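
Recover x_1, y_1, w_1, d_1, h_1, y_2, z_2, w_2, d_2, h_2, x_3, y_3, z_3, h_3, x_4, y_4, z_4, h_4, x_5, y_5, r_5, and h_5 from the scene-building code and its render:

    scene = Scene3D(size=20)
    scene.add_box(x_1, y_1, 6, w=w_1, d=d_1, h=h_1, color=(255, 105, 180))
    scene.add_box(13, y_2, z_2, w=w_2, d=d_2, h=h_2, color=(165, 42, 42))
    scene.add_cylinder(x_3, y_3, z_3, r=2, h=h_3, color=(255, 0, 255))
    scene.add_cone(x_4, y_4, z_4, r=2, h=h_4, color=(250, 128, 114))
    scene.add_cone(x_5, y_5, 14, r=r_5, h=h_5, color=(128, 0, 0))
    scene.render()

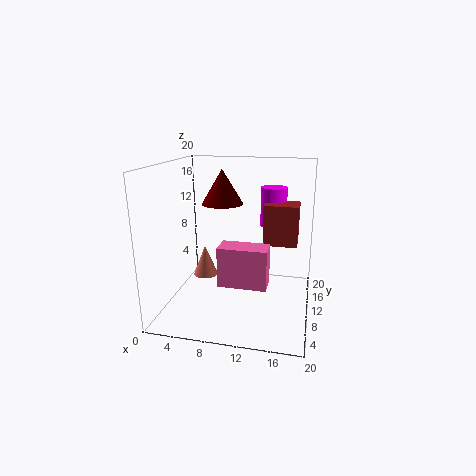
x_1 = 9; y_1 = 3; w_1 = 6; d_1 = 3; h_1 = 5; y_2 = 13; z_2 = 8; w_2 = 5; d_2 = 4; h_2 = 6; x_3 = 14; y_3 = 17; z_3 = 10; h_3 = 6; x_4 = 3; y_4 = 16; z_4 = 1; h_4 = 5; x_5 = 7; y_5 = 13; r_5 = 3; h_5 = 5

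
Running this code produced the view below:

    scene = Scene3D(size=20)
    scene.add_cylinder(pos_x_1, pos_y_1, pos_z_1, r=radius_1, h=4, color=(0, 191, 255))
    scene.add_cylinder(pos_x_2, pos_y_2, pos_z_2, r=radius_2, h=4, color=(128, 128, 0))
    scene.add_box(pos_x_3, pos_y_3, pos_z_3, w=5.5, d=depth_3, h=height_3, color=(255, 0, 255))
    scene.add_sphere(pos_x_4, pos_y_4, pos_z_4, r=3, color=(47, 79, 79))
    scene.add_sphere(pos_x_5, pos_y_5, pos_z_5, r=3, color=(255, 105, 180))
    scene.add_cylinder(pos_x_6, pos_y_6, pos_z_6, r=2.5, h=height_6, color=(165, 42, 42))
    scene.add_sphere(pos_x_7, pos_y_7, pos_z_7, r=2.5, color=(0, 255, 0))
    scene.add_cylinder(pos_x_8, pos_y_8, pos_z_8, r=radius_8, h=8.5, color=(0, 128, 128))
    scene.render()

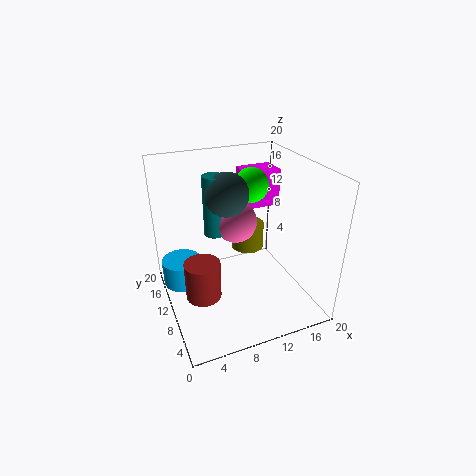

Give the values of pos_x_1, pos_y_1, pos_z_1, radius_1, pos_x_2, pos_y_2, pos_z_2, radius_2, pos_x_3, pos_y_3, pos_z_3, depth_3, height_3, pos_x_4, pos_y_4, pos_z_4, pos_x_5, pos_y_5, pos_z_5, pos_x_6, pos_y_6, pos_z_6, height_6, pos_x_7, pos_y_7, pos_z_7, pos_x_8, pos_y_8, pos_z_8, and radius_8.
pos_x_1 = 3; pos_y_1 = 16; pos_z_1 = 0.5; radius_1 = 3; pos_x_2 = 13.5; pos_y_2 = 14.5; pos_z_2 = 5.5; radius_2 = 2.5; pos_x_3 = 13; pos_y_3 = 14; pos_z_3 = 12; depth_3 = 4; height_3 = 5.5; pos_x_4 = 9; pos_y_4 = 11.5; pos_z_4 = 16; pos_x_5 = 10.5; pos_y_5 = 12; pos_z_5 = 11.5; pos_x_6 = 4.5; pos_y_6 = 9.5; pos_z_6 = 2; height_6 = 5.5; pos_x_7 = 13.5; pos_y_7 = 13.5; pos_z_7 = 16; pos_x_8 = 7.5; pos_y_8 = 12.5; pos_z_8 = 10; radius_8 = 1.5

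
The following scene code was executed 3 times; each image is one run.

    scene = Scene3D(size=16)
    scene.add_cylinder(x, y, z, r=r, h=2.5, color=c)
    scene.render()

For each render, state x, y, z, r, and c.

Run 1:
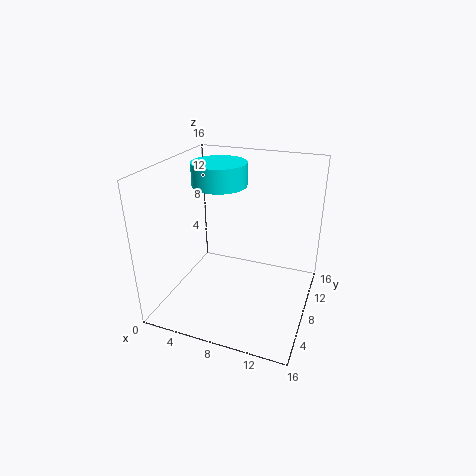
x = 5.5; y = 9; z = 13.5; r = 3; c = 'cyan'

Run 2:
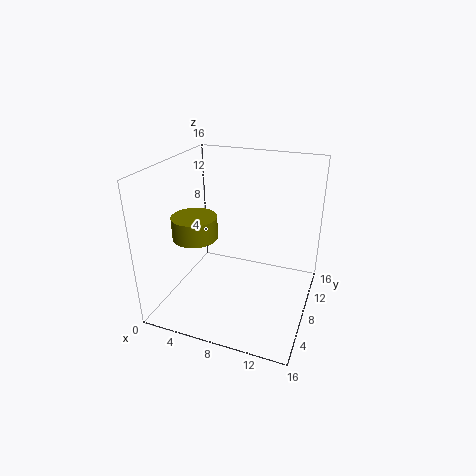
x = 3.5; y = 6.5; z = 8; r = 2.5; c = 'olive'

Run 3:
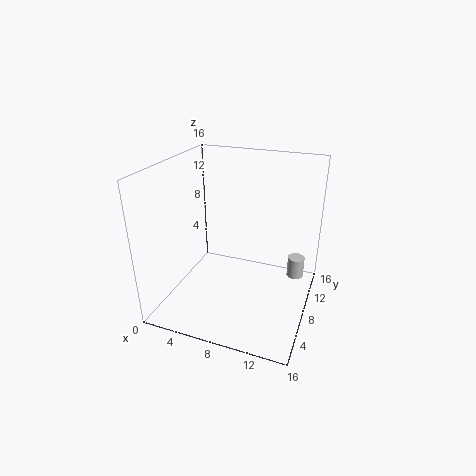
x = 14; y = 12; z = 2; r = 1; c = 'lightgray'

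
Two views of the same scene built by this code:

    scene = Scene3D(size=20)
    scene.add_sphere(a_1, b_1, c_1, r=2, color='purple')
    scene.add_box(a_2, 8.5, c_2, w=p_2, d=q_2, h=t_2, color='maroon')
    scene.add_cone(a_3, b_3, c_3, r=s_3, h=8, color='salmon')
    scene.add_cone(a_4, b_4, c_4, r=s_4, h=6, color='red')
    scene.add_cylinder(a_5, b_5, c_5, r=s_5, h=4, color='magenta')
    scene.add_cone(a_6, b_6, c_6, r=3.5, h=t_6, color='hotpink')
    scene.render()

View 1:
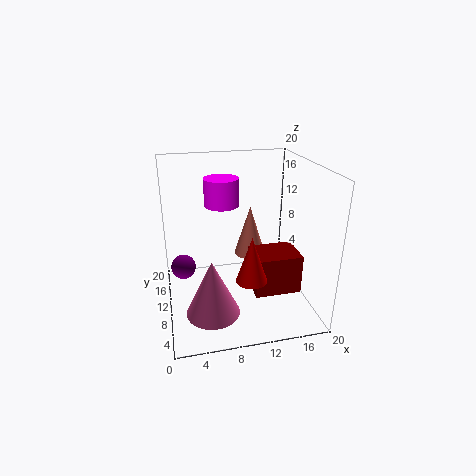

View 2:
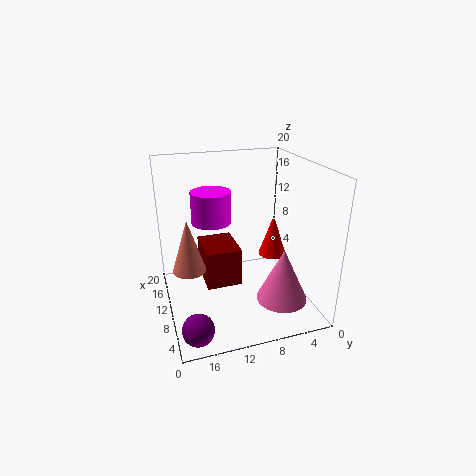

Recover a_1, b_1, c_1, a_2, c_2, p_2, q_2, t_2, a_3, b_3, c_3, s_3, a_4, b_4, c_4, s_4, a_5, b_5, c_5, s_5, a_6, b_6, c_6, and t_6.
a_1 = 2.5, b_1 = 17.5, c_1 = 2, a_2 = 12.5, c_2 = 0.5, p_2 = 7, q_2 = 5.5, t_2 = 6, a_3 = 13.5, b_3 = 16.5, c_3 = 4, s_3 = 2.5, a_4 = 10.5, b_4 = 4.5, c_4 = 6.5, s_4 = 2, a_5 = 8.5, b_5 = 14, c_5 = 13.5, s_5 = 2.5, a_6 = 5.5, b_6 = 5, c_6 = 2, t_6 = 7.5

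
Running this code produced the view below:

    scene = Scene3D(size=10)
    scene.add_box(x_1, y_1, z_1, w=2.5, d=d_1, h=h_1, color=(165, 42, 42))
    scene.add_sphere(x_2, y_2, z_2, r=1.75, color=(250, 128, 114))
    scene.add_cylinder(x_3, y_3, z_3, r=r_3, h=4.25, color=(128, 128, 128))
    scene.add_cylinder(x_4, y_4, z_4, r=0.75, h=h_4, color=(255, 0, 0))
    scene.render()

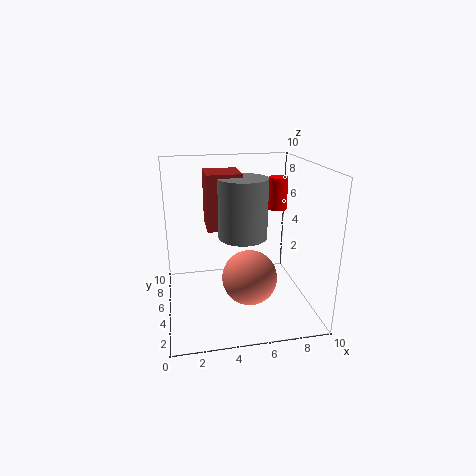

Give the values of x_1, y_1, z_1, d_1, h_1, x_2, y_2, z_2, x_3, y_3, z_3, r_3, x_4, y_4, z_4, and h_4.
x_1 = 3; y_1 = 5.75; z_1 = 5.25; d_1 = 2.75; h_1 = 4; x_2 = 5.25; y_2 = 2.5; z_2 = 3.25; x_3 = 5.5; y_3 = 5.75; z_3 = 4.75; r_3 = 1.75; x_4 = 8.75; y_4 = 8; z_4 = 6; h_4 = 2.5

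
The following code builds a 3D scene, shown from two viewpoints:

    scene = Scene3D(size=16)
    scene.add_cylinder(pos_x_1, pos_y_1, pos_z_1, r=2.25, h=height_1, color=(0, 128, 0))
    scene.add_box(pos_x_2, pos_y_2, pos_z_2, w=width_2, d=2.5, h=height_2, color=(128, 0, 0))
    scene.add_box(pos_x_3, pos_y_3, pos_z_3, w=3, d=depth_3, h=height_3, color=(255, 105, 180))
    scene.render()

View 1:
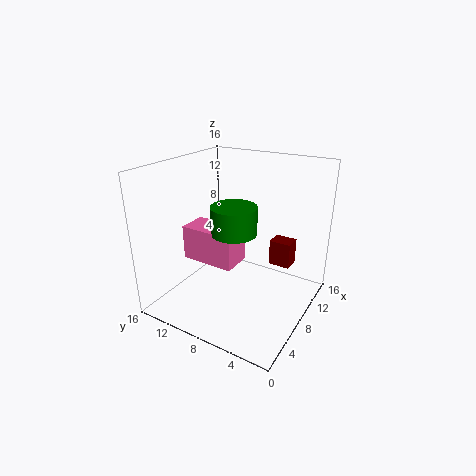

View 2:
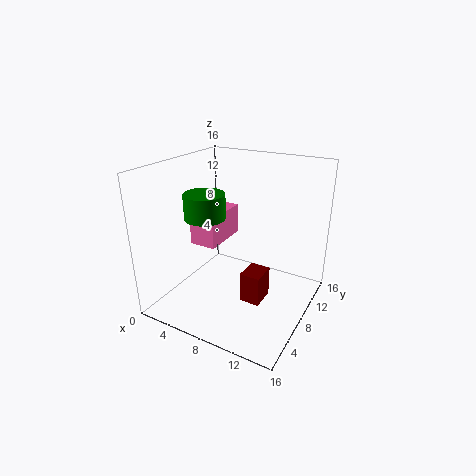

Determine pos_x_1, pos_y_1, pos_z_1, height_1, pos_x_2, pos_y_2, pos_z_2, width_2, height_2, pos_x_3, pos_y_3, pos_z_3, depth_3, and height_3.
pos_x_1 = 4.75; pos_y_1 = 6.5; pos_z_1 = 10.25; height_1 = 2.75; pos_x_2 = 11; pos_y_2 = 3; pos_z_2 = 4; width_2 = 2; height_2 = 3; pos_x_3 = 3; pos_y_3 = 6; pos_z_3 = 7; depth_3 = 5.5; height_3 = 3.5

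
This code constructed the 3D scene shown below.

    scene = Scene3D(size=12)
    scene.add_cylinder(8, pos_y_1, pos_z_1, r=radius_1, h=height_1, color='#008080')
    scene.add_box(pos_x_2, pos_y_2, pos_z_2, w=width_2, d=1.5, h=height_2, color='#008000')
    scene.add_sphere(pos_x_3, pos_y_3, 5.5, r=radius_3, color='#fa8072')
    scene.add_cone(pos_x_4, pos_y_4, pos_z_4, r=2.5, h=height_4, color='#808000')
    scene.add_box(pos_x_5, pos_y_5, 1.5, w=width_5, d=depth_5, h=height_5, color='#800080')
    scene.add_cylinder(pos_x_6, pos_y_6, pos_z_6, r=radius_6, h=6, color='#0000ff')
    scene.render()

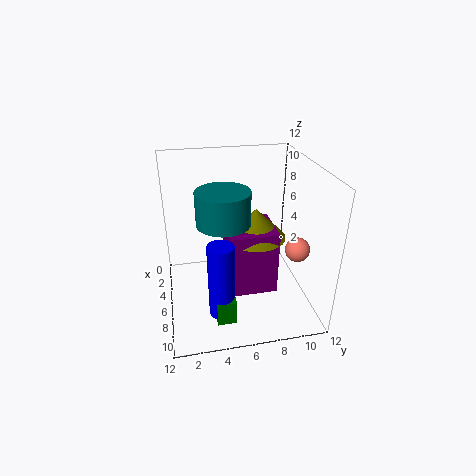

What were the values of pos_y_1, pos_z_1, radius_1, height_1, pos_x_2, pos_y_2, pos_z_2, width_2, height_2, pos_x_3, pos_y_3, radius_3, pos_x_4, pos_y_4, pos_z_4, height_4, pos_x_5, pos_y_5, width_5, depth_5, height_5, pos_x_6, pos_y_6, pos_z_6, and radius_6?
pos_y_1 = 4.5; pos_z_1 = 8.5; radius_1 = 2; height_1 = 2.5; pos_x_2 = 9; pos_y_2 = 3.5; pos_z_2 = 1; width_2 = 1.5; height_2 = 2; pos_x_3 = 8; pos_y_3 = 10.5; radius_3 = 1; pos_x_4 = 6; pos_y_4 = 7.5; pos_z_4 = 6; height_4 = 2.5; pos_x_5 = 4; pos_y_5 = 5; width_5 = 4; depth_5 = 4; height_5 = 5.5; pos_x_6 = 9.5; pos_y_6 = 4; pos_z_6 = 1.5; radius_6 = 1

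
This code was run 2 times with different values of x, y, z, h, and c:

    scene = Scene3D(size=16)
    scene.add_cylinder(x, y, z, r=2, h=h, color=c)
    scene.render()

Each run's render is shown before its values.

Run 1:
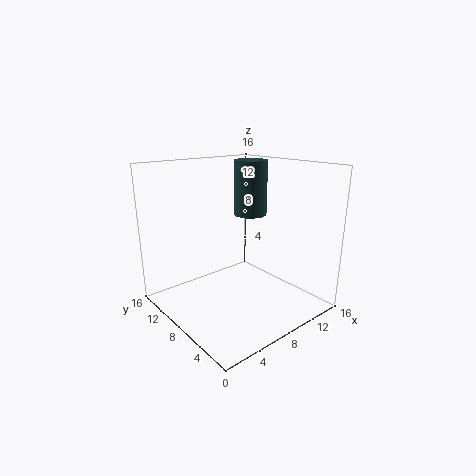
x = 12, y = 10.5, z = 9.5, h = 6.5, c = 'darkslategray'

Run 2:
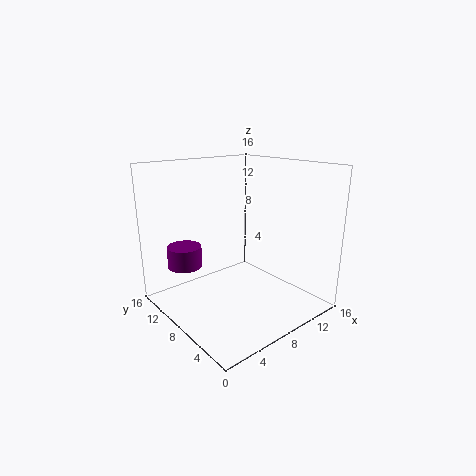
x = 4, y = 13, z = 4, h = 2.5, c = 'purple'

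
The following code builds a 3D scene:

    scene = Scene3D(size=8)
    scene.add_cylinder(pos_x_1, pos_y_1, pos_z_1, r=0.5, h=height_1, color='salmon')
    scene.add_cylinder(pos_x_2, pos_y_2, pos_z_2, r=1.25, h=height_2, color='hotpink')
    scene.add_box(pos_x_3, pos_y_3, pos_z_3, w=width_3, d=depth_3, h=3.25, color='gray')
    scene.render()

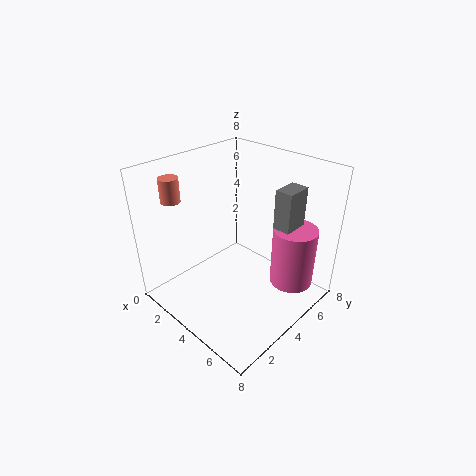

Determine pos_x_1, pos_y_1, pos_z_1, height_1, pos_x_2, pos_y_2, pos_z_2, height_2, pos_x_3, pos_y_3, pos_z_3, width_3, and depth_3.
pos_x_1 = 2; pos_y_1 = 1.25; pos_z_1 = 6.5; height_1 = 1.25; pos_x_2 = 6.25; pos_y_2 = 6.25; pos_z_2 = 1; height_2 = 3.5; pos_x_3 = 5.25; pos_y_3 = 5.5; pos_z_3 = 3.5; width_3 = 1; depth_3 = 1.5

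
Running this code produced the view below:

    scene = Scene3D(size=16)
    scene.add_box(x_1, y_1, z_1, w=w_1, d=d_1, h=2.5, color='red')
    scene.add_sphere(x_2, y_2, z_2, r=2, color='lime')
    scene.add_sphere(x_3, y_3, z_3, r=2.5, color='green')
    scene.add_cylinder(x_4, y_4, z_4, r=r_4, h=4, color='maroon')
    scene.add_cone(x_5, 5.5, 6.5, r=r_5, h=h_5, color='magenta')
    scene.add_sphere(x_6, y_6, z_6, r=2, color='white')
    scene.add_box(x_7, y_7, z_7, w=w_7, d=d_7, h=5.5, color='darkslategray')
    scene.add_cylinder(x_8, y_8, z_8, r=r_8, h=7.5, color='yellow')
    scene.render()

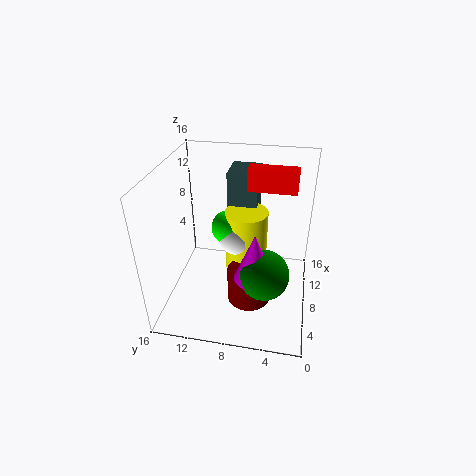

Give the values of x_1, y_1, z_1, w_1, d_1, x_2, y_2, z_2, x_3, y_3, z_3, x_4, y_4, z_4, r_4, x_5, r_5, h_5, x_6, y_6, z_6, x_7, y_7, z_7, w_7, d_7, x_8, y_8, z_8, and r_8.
x_1 = 10.5; y_1 = 2; z_1 = 12.5; w_1 = 2; d_1 = 5.5; x_2 = 10; y_2 = 9.5; z_2 = 8; x_3 = 3.5; y_3 = 4.5; z_3 = 7; x_4 = 7; y_4 = 6.5; z_4 = 0.5; r_4 = 2.5; x_5 = 3.5; r_5 = 2; h_5 = 5; x_6 = 9.5; y_6 = 8.5; z_6 = 7; x_7 = 11.5; y_7 = 6.5; z_7 = 8.5; w_7 = 4; d_7 = 3.5; x_8 = 10.5; y_8 = 7.5; z_8 = 2.5; r_8 = 2.5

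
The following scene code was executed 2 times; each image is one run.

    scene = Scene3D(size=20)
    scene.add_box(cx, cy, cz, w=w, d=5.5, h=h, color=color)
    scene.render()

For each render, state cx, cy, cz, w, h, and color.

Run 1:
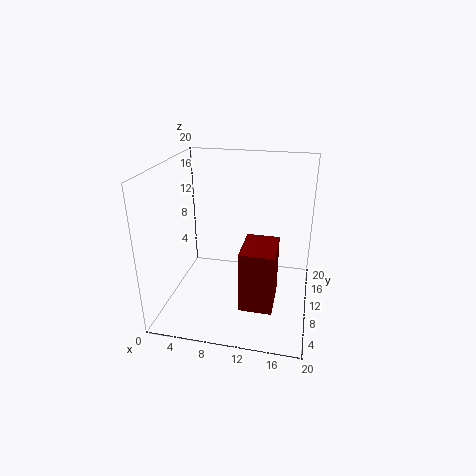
cx = 12, cy = 1, cz = 5, w = 4, h = 7.5, color = 'maroon'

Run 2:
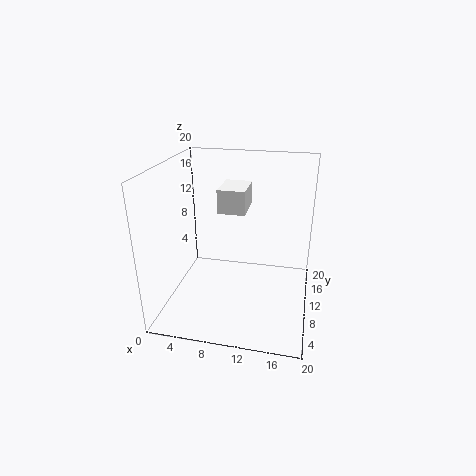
cx = 6.5, cy = 12, cz = 12.5, w = 4, h = 3.5, color = 'white'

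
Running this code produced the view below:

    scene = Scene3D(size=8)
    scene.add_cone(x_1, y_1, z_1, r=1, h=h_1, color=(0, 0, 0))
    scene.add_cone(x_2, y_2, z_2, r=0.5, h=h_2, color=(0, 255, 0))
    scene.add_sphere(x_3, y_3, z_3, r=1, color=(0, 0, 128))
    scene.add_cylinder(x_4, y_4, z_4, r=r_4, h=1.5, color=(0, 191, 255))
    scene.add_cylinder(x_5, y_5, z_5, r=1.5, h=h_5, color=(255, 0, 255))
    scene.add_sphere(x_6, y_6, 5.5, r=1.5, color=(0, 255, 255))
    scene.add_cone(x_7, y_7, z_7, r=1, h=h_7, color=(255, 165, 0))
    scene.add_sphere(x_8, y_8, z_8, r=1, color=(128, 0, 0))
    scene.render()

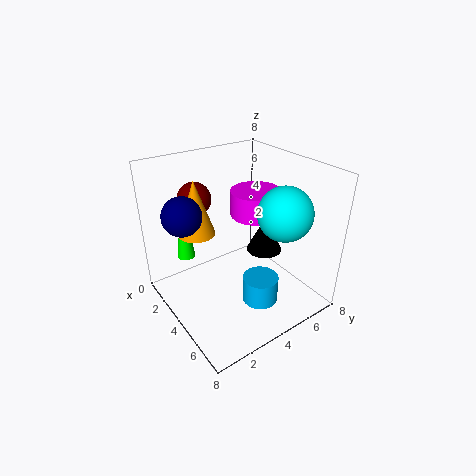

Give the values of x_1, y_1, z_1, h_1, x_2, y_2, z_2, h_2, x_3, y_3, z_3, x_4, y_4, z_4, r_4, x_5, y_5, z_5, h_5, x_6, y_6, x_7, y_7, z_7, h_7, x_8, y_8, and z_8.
x_1 = 4.5
y_1 = 5.5
z_1 = 3
h_1 = 2
x_2 = 2.5
y_2 = 1.5
z_2 = 3
h_2 = 3.5
x_3 = 3.5
y_3 = 1
z_3 = 6
x_4 = 5.5
y_4 = 4.5
z_4 = 0.5
r_4 = 1
x_5 = 3
y_5 = 6
z_5 = 4.5
h_5 = 1.5
x_6 = 5.5
y_6 = 6
x_7 = 3
y_7 = 2
z_7 = 4.5
h_7 = 3
x_8 = 1
y_8 = 3
z_8 = 5.5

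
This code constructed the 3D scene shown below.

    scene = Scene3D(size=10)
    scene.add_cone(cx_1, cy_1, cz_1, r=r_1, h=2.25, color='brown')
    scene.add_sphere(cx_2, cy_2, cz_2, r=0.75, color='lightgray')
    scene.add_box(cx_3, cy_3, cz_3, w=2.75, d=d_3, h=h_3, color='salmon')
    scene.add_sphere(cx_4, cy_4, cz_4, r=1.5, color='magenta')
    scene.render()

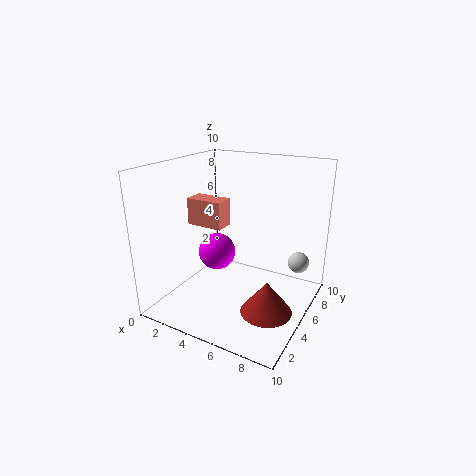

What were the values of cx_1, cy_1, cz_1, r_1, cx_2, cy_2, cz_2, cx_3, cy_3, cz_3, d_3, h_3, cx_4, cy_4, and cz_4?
cx_1 = 7.75, cy_1 = 4, cz_1 = 0.5, r_1 = 1.75, cx_2 = 8.75, cy_2 = 7.25, cz_2 = 3, cx_3 = 0.75, cy_3 = 5, cz_3 = 5.25, d_3 = 1.5, h_3 = 2, cx_4 = 1.75, cy_4 = 7.25, cz_4 = 2.25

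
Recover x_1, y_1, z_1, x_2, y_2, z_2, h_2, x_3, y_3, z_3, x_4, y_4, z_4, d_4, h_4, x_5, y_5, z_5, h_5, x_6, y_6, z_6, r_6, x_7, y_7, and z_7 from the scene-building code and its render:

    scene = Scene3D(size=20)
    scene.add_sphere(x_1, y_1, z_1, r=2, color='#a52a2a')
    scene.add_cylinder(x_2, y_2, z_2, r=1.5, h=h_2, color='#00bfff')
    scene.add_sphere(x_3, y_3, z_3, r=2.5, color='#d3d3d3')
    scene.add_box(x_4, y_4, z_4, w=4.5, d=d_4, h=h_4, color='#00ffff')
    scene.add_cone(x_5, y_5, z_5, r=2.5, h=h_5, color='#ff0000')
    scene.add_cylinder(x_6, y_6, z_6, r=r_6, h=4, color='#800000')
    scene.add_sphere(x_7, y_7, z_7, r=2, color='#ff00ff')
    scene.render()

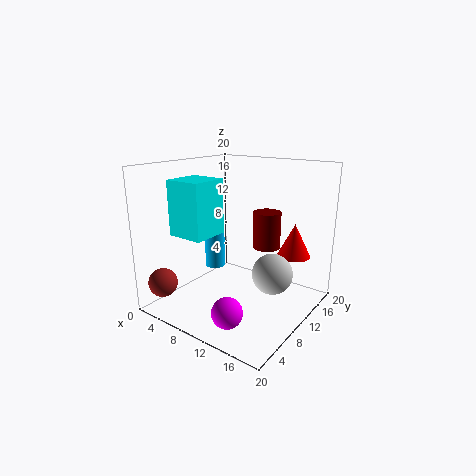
x_1 = 2.5; y_1 = 2.5; z_1 = 4; x_2 = 4.5; y_2 = 11.5; z_2 = 4; h_2 = 7; x_3 = 17; y_3 = 7.5; z_3 = 7.5; x_4 = 7; y_4 = 0.5; z_4 = 12.5; d_4 = 4.5; h_4 = 6.5; x_5 = 15; y_5 = 17.5; z_5 = 6; h_5 = 5; x_6 = 17.5; y_6 = 5; z_6 = 12; r_6 = 1.5; x_7 = 13; y_7 = 3.5; z_7 = 2.5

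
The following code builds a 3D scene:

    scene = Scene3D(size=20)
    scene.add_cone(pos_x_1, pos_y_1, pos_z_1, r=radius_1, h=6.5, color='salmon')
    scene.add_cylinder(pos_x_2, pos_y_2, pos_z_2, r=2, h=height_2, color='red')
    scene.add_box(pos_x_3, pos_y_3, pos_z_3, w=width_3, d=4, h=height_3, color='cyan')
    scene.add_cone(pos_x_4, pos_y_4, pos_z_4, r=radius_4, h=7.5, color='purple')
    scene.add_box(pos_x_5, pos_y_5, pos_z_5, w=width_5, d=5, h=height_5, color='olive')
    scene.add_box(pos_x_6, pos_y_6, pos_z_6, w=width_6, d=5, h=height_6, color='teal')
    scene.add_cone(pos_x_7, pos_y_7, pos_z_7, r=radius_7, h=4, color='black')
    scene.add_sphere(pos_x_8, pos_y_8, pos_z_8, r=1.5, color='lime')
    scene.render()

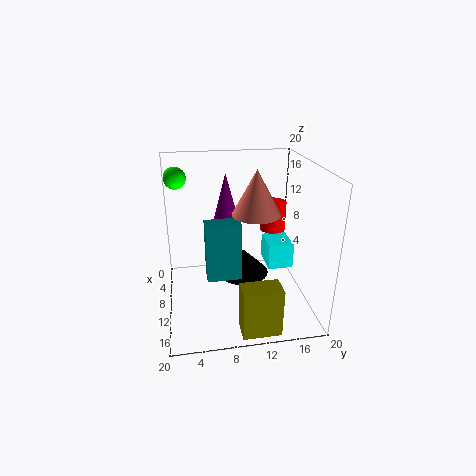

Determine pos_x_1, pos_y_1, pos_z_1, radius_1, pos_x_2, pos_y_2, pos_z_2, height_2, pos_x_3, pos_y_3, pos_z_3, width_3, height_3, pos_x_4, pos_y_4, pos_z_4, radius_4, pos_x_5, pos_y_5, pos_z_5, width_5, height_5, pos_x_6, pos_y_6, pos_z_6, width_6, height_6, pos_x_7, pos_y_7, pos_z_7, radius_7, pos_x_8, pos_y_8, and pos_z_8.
pos_x_1 = 8, pos_y_1 = 13, pos_z_1 = 12.5, radius_1 = 3.5, pos_x_2 = 4.5, pos_y_2 = 16.5, pos_z_2 = 8.5, height_2 = 4.5, pos_x_3 = 2, pos_y_3 = 15.5, pos_z_3 = 2.5, width_3 = 5, height_3 = 4, pos_x_4 = 5.5, pos_y_4 = 9, pos_z_4 = 10.5, radius_4 = 2, pos_x_5 = 16.5, pos_y_5 = 9, pos_z_5 = 0.5, width_5 = 3, height_5 = 6.5, pos_x_6 = 7.5, pos_y_6 = 5.5, pos_z_6 = 3.5, width_6 = 3, height_6 = 8.5, pos_x_7 = 6, pos_y_7 = 11.5, pos_z_7 = 2, radius_7 = 4, pos_x_8 = 7, pos_y_8 = 2, pos_z_8 = 18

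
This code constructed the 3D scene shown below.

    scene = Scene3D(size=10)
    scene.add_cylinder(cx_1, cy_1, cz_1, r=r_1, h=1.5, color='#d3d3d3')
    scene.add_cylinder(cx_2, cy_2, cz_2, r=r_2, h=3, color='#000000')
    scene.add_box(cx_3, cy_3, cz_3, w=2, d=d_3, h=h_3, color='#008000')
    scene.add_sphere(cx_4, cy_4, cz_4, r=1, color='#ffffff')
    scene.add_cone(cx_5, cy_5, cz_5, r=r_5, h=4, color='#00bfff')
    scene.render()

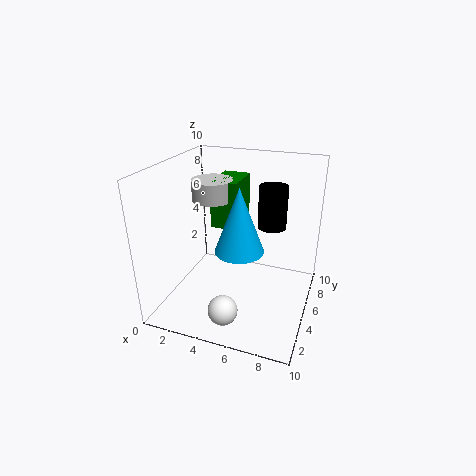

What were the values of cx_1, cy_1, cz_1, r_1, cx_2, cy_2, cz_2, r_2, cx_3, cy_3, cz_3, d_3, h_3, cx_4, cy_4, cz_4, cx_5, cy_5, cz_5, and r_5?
cx_1 = 2.5; cy_1 = 6.5; cz_1 = 7; r_1 = 1.5; cx_2 = 7; cy_2 = 6.5; cz_2 = 5.5; r_2 = 1; cx_3 = 2.5; cy_3 = 6; cz_3 = 5; d_3 = 3; h_3 = 3.5; cx_4 = 5; cy_4 = 2; cz_4 = 1; cx_5 = 6; cy_5 = 2.5; cz_5 = 5.5; r_5 = 1.5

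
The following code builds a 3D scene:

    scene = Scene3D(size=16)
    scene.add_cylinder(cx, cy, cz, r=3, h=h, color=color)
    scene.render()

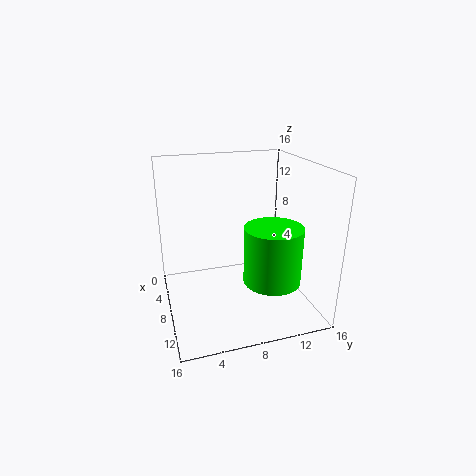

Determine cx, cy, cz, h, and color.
cx = 12, cy = 10.5, cz = 4.5, h = 6, color = 'lime'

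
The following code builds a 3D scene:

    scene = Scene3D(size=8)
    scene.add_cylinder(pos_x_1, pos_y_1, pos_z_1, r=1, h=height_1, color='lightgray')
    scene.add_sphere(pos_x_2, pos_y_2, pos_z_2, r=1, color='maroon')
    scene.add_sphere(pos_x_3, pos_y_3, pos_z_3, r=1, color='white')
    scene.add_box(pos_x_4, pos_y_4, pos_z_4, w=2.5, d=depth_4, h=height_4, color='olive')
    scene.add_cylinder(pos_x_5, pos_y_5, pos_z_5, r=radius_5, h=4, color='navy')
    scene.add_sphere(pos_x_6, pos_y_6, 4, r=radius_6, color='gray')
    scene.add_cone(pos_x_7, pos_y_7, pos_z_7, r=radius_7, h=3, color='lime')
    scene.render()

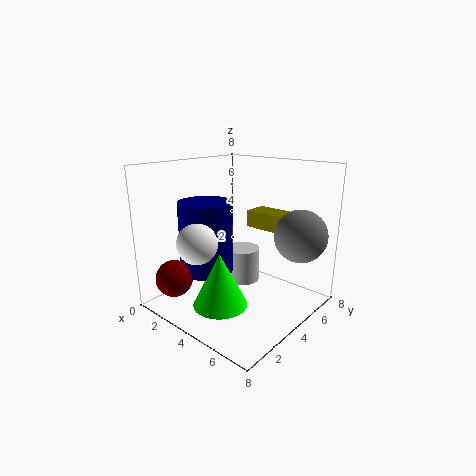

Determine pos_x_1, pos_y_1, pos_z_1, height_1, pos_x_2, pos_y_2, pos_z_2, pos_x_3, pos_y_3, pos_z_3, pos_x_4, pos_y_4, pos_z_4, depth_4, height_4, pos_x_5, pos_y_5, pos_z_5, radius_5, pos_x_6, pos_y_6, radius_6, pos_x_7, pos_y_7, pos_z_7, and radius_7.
pos_x_1 = 3.5
pos_y_1 = 5
pos_z_1 = 1
height_1 = 2
pos_x_2 = 2
pos_y_2 = 1
pos_z_2 = 2
pos_x_3 = 4
pos_y_3 = 1
pos_z_3 = 4.5
pos_x_4 = 3
pos_y_4 = 6
pos_z_4 = 4
depth_4 = 1.5
height_4 = 1
pos_x_5 = 2.5
pos_y_5 = 3
pos_z_5 = 2
radius_5 = 1.5
pos_x_6 = 6.5
pos_y_6 = 6.5
radius_6 = 1.5
pos_x_7 = 4
pos_y_7 = 2.5
pos_z_7 = 0.5
radius_7 = 1.5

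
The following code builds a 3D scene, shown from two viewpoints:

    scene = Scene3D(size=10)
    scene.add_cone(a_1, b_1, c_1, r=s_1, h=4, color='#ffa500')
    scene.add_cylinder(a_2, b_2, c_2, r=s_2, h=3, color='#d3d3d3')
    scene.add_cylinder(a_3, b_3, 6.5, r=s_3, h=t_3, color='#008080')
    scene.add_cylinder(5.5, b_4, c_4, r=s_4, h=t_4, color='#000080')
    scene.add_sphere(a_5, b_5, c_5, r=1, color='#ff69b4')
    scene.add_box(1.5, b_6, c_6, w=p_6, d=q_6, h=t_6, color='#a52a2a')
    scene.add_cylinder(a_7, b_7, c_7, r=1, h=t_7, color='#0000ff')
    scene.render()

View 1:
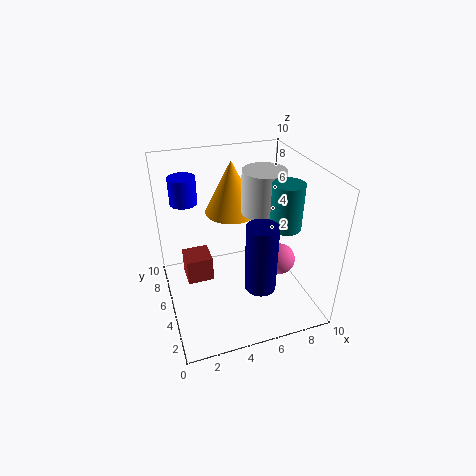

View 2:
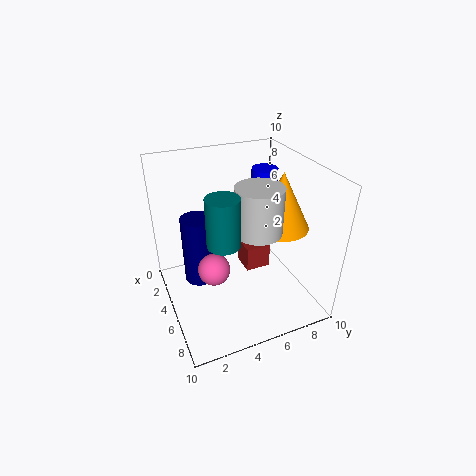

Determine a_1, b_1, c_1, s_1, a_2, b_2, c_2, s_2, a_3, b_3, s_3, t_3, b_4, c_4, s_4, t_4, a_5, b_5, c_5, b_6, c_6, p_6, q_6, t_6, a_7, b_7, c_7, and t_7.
a_1 = 5.5, b_1 = 8, c_1 = 5.5, s_1 = 2, a_2 = 7, b_2 = 5.5, c_2 = 6.5, s_2 = 1.5, a_3 = 7.5, b_3 = 3, s_3 = 1, t_3 = 3, b_4 = 2, c_4 = 3, s_4 = 1, t_4 = 4.5, a_5 = 7, b_5 = 2.5, c_5 = 4.5, b_6 = 6.5, c_6 = 0.5, p_6 = 2, q_6 = 2, t_6 = 2, a_7 = 2, b_7 = 8.5, c_7 = 6.5, t_7 = 2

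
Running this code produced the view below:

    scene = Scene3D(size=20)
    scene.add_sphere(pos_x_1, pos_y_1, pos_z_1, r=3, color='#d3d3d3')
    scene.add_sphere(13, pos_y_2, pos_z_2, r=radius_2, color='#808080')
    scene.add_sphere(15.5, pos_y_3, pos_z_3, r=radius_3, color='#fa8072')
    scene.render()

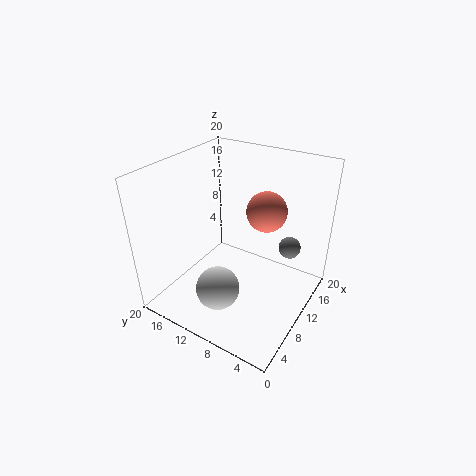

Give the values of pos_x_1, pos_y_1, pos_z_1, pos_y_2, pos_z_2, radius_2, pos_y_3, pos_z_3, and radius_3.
pos_x_1 = 5.5, pos_y_1 = 10.5, pos_z_1 = 4, pos_y_2 = 3.5, pos_z_2 = 9, radius_2 = 1.5, pos_y_3 = 8.5, pos_z_3 = 12, radius_3 = 3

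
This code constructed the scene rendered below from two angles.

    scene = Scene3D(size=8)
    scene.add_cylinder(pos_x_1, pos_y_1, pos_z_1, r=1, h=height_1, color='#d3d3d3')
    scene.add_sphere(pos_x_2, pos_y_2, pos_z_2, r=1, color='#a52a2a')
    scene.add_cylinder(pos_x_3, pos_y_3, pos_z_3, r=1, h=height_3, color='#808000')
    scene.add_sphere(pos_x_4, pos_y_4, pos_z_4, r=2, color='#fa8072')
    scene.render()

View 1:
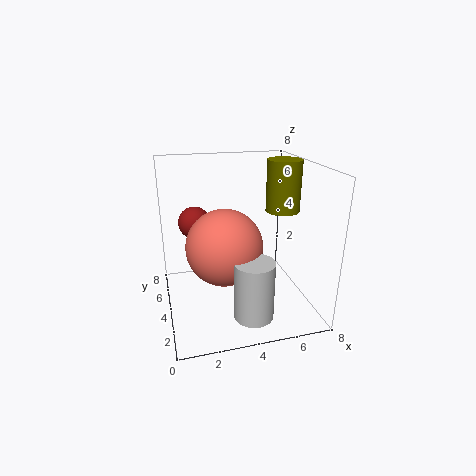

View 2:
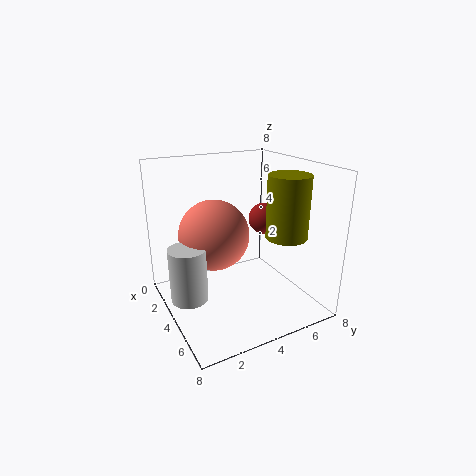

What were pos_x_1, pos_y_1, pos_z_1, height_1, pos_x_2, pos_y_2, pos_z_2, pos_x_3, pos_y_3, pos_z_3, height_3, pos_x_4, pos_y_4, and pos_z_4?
pos_x_1 = 4
pos_y_1 = 1
pos_z_1 = 1
height_1 = 3
pos_x_2 = 2
pos_y_2 = 7
pos_z_2 = 4
pos_x_3 = 7
pos_y_3 = 5
pos_z_3 = 5
height_3 = 3
pos_x_4 = 3
pos_y_4 = 3
pos_z_4 = 4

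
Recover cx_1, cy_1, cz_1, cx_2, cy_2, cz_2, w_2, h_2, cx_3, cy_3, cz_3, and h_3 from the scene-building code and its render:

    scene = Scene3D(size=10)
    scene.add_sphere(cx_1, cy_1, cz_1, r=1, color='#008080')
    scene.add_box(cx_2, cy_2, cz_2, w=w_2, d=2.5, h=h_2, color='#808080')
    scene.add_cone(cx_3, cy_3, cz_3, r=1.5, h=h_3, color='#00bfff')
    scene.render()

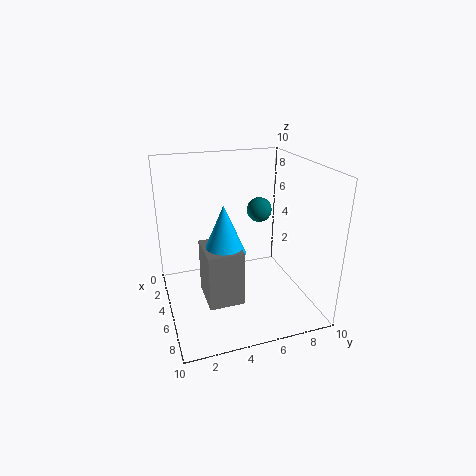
cx_1 = 1.5; cy_1 = 8; cz_1 = 5.5; cx_2 = 3.5; cy_2 = 2.5; cz_2 = 0.5; w_2 = 3; h_2 = 4; cx_3 = 5; cy_3 = 4; cz_3 = 4; h_3 = 3.5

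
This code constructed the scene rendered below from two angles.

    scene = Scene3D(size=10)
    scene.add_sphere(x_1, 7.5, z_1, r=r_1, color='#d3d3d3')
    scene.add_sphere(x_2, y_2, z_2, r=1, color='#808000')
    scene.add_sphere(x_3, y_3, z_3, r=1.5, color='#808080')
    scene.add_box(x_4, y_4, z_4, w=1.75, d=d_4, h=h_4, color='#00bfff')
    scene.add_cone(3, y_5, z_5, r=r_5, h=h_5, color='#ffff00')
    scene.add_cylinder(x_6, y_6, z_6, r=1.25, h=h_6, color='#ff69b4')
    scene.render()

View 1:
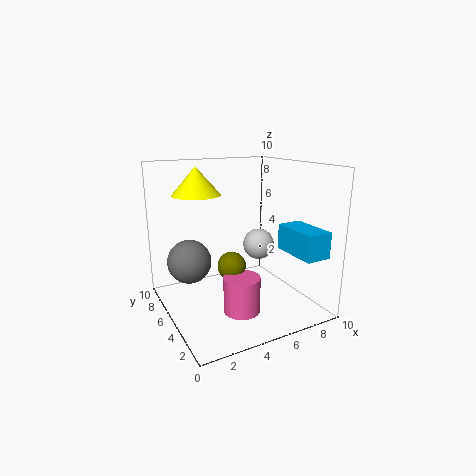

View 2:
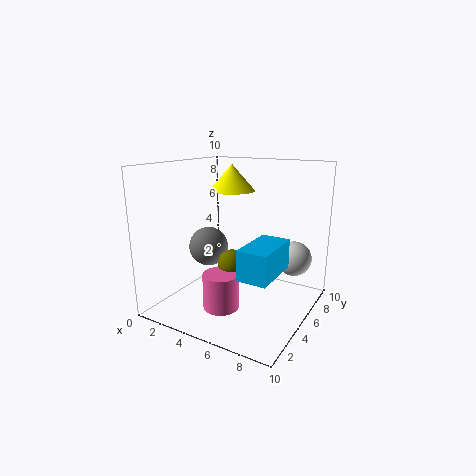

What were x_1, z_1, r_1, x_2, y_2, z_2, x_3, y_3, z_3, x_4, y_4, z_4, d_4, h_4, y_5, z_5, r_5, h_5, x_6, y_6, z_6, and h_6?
x_1 = 8.25, z_1 = 3.25, r_1 = 1.25, x_2 = 4.5, y_2 = 5, z_2 = 3, x_3 = 1.75, y_3 = 6, z_3 = 3.5, x_4 = 7.5, y_4 = 0.5, z_4 = 4.25, d_4 = 3.25, h_4 = 1.75, y_5 = 7.5, z_5 = 7.75, r_5 = 1.75, h_5 = 2, x_6 = 4.5, y_6 = 3.5, z_6 = 0.25, h_6 = 2.5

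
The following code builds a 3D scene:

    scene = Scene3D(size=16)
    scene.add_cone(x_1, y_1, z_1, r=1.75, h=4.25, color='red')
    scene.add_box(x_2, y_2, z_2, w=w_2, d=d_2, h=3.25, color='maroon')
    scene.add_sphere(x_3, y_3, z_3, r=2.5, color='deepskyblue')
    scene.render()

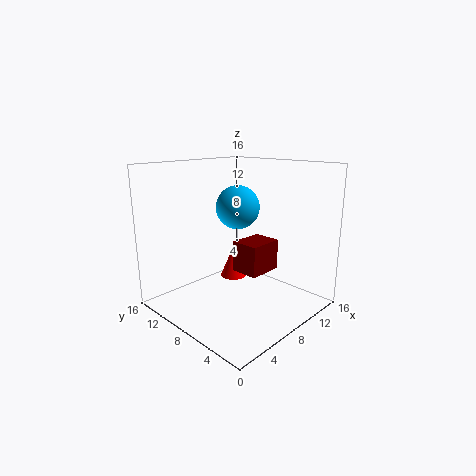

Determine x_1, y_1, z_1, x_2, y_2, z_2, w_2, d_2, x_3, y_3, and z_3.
x_1 = 12.75, y_1 = 13.5, z_1 = 0.25, x_2 = 6.25, y_2 = 4, z_2 = 5, w_2 = 3.75, d_2 = 3, x_3 = 9.5, y_3 = 9.5, z_3 = 11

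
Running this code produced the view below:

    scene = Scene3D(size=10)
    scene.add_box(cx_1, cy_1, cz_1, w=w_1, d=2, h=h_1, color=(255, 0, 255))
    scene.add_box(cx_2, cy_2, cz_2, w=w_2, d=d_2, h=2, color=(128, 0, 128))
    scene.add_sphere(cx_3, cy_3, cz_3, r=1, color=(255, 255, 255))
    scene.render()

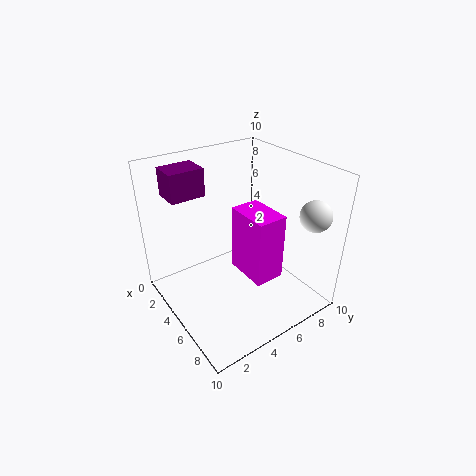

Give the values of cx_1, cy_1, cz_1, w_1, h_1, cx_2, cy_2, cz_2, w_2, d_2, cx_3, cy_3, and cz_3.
cx_1 = 5, cy_1 = 4.5, cz_1 = 3, w_1 = 3, h_1 = 4.5, cx_2 = 0.5, cy_2 = 1.5, cz_2 = 7.5, w_2 = 2, d_2 = 2.5, cx_3 = 9, cy_3 = 8, cz_3 = 7.5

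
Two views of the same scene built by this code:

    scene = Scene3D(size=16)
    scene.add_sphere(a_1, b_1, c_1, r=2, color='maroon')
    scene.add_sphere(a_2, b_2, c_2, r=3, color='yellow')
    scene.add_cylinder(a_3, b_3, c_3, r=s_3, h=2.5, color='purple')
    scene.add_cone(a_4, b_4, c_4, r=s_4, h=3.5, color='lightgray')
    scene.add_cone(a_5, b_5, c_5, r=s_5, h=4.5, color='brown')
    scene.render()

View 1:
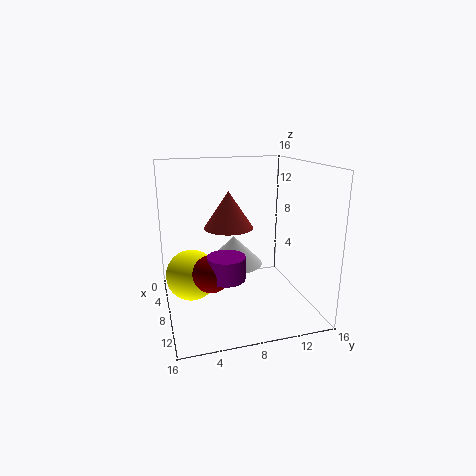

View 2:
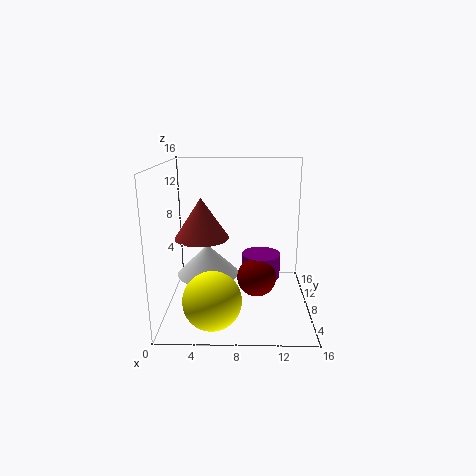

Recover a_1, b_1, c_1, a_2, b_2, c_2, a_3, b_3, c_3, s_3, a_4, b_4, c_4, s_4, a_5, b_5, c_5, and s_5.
a_1 = 10
b_1 = 4.5
c_1 = 5
a_2 = 5.5
b_2 = 3
c_2 = 3
a_3 = 10.5
b_3 = 6
c_3 = 4.5
s_3 = 2
a_4 = 4.5
b_4 = 8.5
c_4 = 3.5
s_4 = 3.5
a_5 = 4
b_5 = 8
c_5 = 8
s_5 = 3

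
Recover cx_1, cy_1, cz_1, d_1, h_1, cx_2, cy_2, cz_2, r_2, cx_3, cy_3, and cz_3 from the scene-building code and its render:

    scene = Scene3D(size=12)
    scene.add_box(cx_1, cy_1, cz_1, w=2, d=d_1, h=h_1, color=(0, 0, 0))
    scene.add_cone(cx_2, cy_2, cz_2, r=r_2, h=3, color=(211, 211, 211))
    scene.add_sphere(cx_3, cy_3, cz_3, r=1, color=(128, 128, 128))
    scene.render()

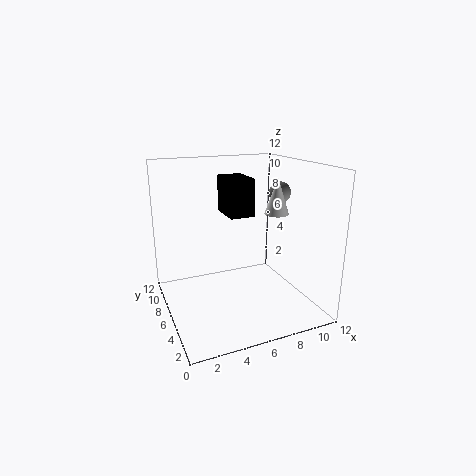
cx_1 = 5; cy_1 = 5; cz_1 = 8; d_1 = 3; h_1 = 3; cx_2 = 9; cy_2 = 5; cz_2 = 8; r_2 = 1; cx_3 = 11; cy_3 = 8; cz_3 = 9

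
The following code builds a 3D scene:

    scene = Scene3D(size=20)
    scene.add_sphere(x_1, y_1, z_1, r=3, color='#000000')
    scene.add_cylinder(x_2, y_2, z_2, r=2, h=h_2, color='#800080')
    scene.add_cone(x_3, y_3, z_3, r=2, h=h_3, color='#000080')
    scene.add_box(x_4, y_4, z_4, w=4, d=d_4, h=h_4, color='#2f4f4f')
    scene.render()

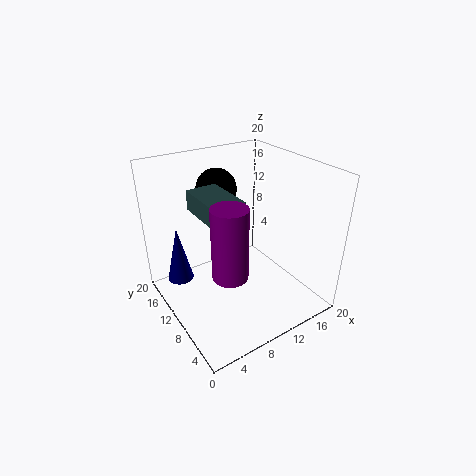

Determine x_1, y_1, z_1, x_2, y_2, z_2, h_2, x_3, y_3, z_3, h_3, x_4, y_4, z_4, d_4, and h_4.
x_1 = 10.5; y_1 = 16.5; z_1 = 15; x_2 = 4; y_2 = 2.5; z_2 = 10.75; h_2 = 8.25; x_3 = 4; y_3 = 17.5; z_3 = 1; h_3 = 8.75; x_4 = 3.5; y_4 = 4.75; z_4 = 15.5; d_4 = 6.75; h_4 = 2.5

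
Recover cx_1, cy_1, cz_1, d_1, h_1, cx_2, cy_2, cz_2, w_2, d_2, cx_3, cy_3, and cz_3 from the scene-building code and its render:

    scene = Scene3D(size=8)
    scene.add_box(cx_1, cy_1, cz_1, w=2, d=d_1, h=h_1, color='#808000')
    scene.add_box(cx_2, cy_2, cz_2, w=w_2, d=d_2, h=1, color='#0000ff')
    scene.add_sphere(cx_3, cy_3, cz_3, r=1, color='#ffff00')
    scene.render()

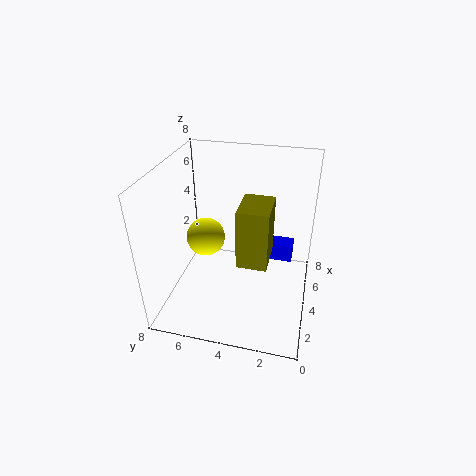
cx_1 = 1.5; cy_1 = 2; cz_1 = 4; d_1 = 1.5; h_1 = 3; cx_2 = 4.5; cy_2 = 1; cz_2 = 2.5; w_2 = 1; d_2 = 2.5; cx_3 = 3; cy_3 = 5.5; cz_3 = 4.5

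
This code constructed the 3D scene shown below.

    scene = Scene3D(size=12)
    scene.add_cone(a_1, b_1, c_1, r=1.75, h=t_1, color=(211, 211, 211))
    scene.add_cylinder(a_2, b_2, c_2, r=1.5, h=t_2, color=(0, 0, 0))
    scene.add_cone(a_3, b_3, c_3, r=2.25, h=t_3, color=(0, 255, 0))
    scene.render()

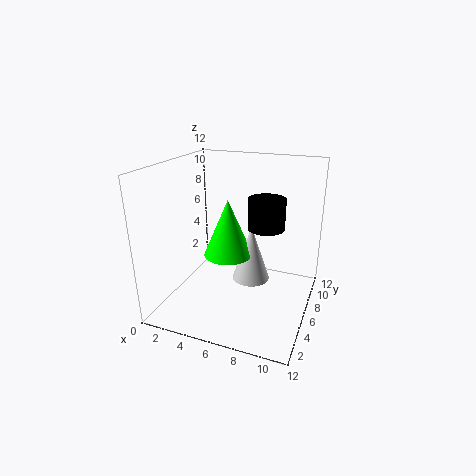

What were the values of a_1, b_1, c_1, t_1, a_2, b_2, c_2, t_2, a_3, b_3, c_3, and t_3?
a_1 = 6.25
b_1 = 8.75
c_1 = 0.75
t_1 = 5.25
a_2 = 8.25
b_2 = 6.5
c_2 = 7
t_2 = 2.5
a_3 = 4.25
b_3 = 8
c_3 = 3.25
t_3 = 5.25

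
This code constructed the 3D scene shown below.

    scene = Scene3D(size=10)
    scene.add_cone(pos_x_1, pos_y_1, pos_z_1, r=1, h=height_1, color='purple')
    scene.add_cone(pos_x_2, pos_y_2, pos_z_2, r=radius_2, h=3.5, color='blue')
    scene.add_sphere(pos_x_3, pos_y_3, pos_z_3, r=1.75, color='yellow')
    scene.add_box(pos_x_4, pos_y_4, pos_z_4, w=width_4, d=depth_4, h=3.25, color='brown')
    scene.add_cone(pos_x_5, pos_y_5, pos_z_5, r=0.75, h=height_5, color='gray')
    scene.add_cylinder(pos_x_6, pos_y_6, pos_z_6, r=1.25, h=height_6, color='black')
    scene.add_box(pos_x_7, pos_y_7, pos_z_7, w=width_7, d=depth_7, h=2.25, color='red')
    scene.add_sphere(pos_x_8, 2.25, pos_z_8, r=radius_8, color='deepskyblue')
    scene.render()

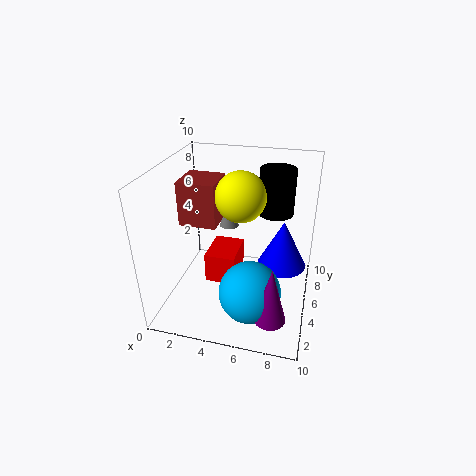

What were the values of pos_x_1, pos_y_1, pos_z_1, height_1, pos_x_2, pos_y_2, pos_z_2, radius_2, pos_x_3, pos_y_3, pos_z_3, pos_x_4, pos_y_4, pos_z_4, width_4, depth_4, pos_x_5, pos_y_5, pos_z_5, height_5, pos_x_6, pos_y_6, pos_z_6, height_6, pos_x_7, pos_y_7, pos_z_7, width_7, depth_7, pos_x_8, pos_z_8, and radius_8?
pos_x_1 = 8, pos_y_1 = 1.25, pos_z_1 = 1.75, height_1 = 3.75, pos_x_2 = 8, pos_y_2 = 6.25, pos_z_2 = 2.5, radius_2 = 1.75, pos_x_3 = 5, pos_y_3 = 5.75, pos_z_3 = 7.75, pos_x_4 = 0.5, pos_y_4 = 5.25, pos_z_4 = 5.25, width_4 = 2.75, depth_4 = 2.75, pos_x_5 = 3.5, pos_y_5 = 8, pos_z_5 = 4.25, height_5 = 2.5, pos_x_6 = 7.25, pos_y_6 = 7, pos_z_6 = 6.25, height_6 = 3.25, pos_x_7 = 2.5, pos_y_7 = 4.75, pos_z_7 = 1, width_7 = 2.25, depth_7 = 3, pos_x_8 = 6.5, pos_z_8 = 2.75, radius_8 = 2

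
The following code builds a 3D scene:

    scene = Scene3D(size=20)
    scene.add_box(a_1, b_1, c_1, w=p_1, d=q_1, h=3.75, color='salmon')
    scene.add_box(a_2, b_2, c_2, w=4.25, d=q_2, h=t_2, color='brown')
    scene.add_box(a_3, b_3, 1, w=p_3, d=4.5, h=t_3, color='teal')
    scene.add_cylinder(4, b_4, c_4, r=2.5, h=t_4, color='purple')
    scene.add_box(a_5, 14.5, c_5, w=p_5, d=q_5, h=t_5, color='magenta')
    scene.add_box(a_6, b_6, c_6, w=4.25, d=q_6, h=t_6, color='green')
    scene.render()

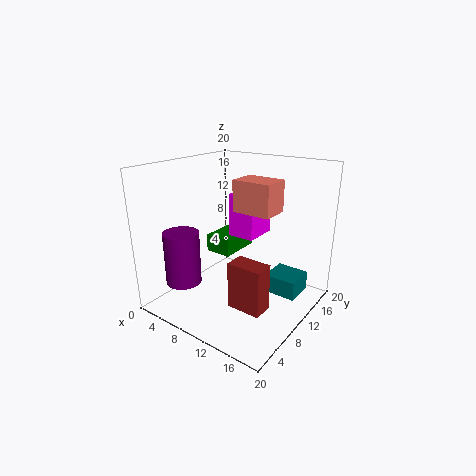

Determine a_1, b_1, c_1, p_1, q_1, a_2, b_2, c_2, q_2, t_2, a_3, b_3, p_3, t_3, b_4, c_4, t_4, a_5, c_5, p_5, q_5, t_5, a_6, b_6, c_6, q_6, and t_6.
a_1 = 12.5; b_1 = 5.5; c_1 = 15.5; p_1 = 4.75; q_1 = 3.5; a_2 = 13.75; b_2 = 2.75; c_2 = 4.5; q_2 = 2.5; t_2 = 5.75; a_3 = 12.75; b_3 = 13; p_3 = 4.75; t_3 = 2.75; b_4 = 5; c_4 = 3.5; t_4 = 7.5; a_5 = 5; c_5 = 7.75; p_5 = 4.25; q_5 = 5.5; t_5 = 6.75; a_6 = 2; b_6 = 12.5; c_6 = 5; q_6 = 6.75; t_6 = 2.75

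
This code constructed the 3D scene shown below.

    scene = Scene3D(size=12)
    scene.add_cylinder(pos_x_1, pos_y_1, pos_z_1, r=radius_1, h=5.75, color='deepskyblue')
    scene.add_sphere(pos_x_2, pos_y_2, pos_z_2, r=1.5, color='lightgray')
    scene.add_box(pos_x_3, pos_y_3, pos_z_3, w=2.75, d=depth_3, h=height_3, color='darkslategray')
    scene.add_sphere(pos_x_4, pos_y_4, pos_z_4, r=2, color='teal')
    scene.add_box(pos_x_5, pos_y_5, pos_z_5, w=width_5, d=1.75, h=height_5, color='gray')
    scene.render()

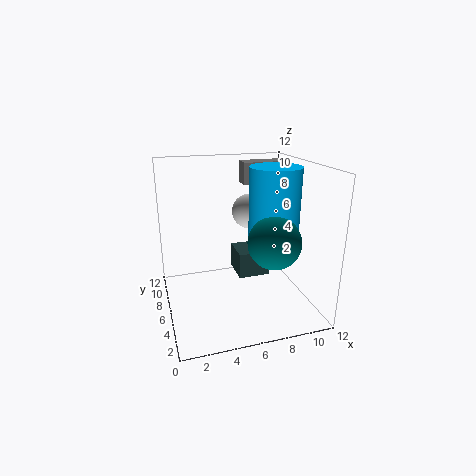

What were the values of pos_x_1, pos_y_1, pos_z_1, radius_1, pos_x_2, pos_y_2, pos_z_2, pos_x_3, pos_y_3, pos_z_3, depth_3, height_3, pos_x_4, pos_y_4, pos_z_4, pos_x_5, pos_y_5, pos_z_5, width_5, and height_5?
pos_x_1 = 8.5
pos_y_1 = 4.5
pos_z_1 = 6.25
radius_1 = 2
pos_x_2 = 7.5
pos_y_2 = 7.5
pos_z_2 = 7.75
pos_x_3 = 6.25
pos_y_3 = 6.25
pos_z_3 = 2
depth_3 = 2.75
height_3 = 2.25
pos_x_4 = 7.75
pos_y_4 = 2.5
pos_z_4 = 6.75
pos_x_5 = 7.75
pos_y_5 = 9.75
pos_z_5 = 9.5
width_5 = 4
height_5 = 2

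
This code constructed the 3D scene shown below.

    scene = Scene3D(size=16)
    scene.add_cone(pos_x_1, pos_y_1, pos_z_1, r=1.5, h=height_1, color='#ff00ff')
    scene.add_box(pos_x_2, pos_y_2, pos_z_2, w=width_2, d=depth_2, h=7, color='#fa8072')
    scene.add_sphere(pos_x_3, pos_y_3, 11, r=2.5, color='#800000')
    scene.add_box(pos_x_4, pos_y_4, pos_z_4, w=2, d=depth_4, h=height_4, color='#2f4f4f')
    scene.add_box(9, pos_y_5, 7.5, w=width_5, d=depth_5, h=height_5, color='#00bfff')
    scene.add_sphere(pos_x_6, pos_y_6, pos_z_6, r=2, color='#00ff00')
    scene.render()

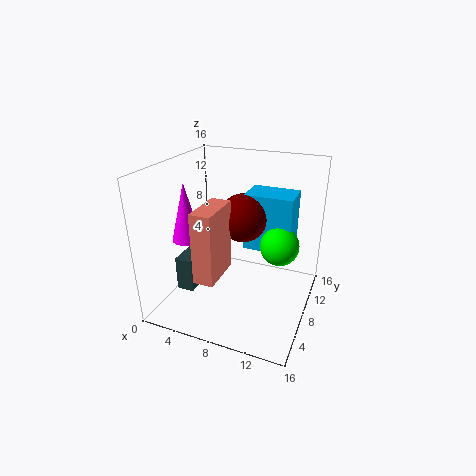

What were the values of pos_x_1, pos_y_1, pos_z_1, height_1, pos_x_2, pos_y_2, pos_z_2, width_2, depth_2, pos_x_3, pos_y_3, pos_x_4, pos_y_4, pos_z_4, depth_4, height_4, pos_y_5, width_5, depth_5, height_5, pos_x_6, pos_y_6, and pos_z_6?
pos_x_1 = 4, pos_y_1 = 4, pos_z_1 = 9, height_1 = 6, pos_x_2 = 6.5, pos_y_2 = 0.5, pos_z_2 = 6.5, width_2 = 2, depth_2 = 4.5, pos_x_3 = 9, pos_y_3 = 7, pos_x_4 = 1.5, pos_y_4 = 5, pos_z_4 = 1.5, depth_4 = 3.5, height_4 = 4, pos_y_5 = 7, width_5 = 5, depth_5 = 3.5, height_5 = 6, pos_x_6 = 13, pos_y_6 = 7, pos_z_6 = 8.5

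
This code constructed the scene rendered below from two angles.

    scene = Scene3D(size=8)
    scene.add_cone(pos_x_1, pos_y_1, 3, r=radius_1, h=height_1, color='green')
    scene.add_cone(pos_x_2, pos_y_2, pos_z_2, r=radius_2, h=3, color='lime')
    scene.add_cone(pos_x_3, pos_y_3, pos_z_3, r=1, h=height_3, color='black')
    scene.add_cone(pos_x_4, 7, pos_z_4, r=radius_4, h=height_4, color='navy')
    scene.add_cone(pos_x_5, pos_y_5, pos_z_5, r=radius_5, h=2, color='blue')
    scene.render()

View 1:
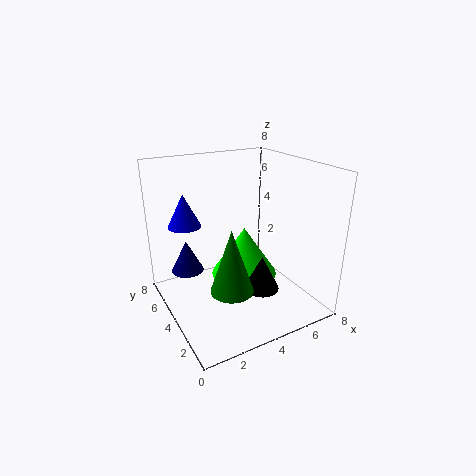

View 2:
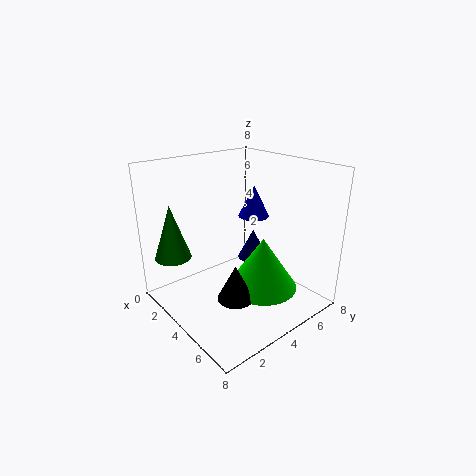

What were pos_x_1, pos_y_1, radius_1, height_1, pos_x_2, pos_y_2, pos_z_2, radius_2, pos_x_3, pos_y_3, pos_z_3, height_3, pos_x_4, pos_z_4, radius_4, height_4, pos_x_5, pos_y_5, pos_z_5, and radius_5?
pos_x_1 = 2
pos_y_1 = 1
radius_1 = 1
height_1 = 3
pos_x_2 = 5
pos_y_2 = 5
pos_z_2 = 1
radius_2 = 2
pos_x_3 = 5
pos_y_3 = 3
pos_z_3 = 1
height_3 = 2
pos_x_4 = 2
pos_z_4 = 1
radius_4 = 1
height_4 = 2
pos_x_5 = 2
pos_y_5 = 7
pos_z_5 = 4
radius_5 = 1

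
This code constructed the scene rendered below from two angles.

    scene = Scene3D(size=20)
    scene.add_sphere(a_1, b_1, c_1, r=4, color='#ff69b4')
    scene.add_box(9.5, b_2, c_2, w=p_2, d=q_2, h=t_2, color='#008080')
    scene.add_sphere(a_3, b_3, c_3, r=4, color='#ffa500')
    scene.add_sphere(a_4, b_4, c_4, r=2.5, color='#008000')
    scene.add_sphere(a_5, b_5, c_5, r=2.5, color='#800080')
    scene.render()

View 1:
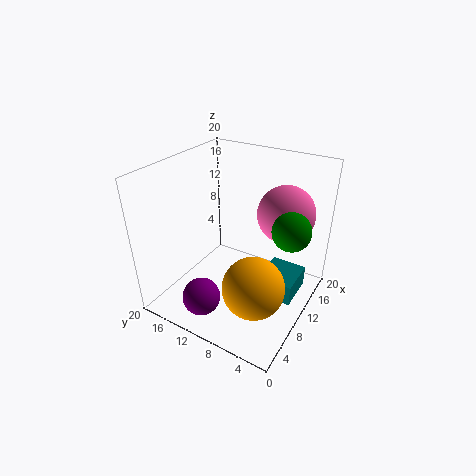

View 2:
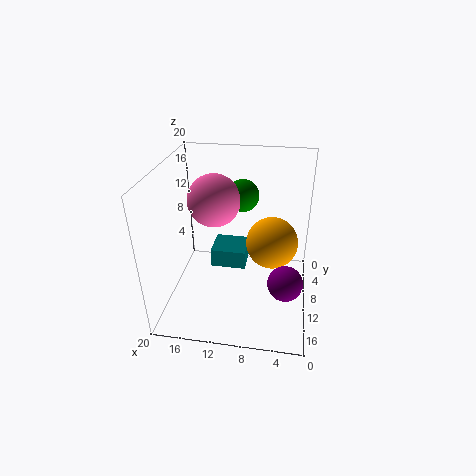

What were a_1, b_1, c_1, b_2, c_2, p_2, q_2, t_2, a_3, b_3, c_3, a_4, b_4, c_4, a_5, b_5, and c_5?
a_1 = 14.5
b_1 = 5
c_1 = 13
b_2 = 1.5
c_2 = 2
p_2 = 5.5
q_2 = 5
t_2 = 3
a_3 = 5.5
b_3 = 5
c_3 = 6.5
a_4 = 10.5
b_4 = 2.5
c_4 = 13
a_5 = 3
b_5 = 11.5
c_5 = 4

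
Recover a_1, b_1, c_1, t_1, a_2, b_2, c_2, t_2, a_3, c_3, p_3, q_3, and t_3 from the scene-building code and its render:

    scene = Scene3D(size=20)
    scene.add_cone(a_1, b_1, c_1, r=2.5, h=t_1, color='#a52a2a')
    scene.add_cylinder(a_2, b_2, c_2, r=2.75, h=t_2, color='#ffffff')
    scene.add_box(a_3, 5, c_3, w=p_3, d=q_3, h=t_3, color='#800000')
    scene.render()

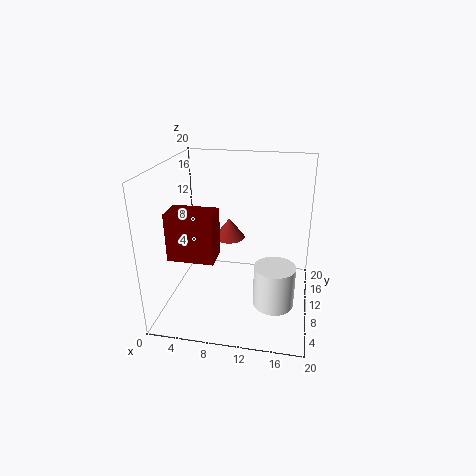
a_1 = 7.25; b_1 = 16.75; c_1 = 6.75; t_1 = 3.25; a_2 = 15.5; b_2 = 7; c_2 = 2; t_2 = 5.75; a_3 = 1.5; c_3 = 8.25; p_3 = 6.25; q_3 = 3.75; t_3 = 6.5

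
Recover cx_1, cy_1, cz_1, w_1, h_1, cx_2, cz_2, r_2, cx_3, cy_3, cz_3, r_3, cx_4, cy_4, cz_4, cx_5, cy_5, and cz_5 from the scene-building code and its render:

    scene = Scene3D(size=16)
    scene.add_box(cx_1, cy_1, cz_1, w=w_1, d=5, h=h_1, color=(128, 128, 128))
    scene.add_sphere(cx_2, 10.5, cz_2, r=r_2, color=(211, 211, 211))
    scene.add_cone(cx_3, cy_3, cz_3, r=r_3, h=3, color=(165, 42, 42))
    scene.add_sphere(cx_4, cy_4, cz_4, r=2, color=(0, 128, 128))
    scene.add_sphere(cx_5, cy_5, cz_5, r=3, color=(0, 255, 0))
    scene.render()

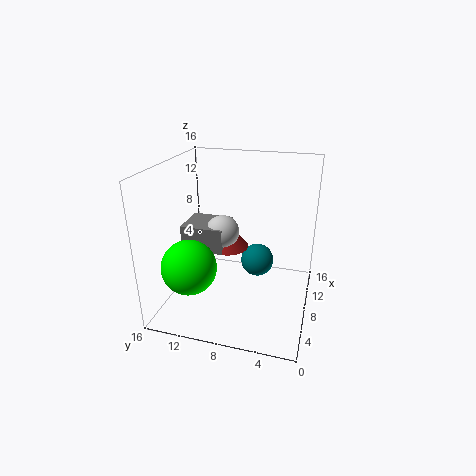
cx_1 = 8; cy_1 = 10; cz_1 = 5.5; w_1 = 4.5; h_1 = 3; cx_2 = 10; cz_2 = 7.5; r_2 = 2; cx_3 = 10.5; cy_3 = 10; cz_3 = 5.5; r_3 = 2.5; cx_4 = 11.5; cy_4 = 6.5; cz_4 = 3.5; cx_5 = 4.5; cy_5 = 12.5; cz_5 = 5.5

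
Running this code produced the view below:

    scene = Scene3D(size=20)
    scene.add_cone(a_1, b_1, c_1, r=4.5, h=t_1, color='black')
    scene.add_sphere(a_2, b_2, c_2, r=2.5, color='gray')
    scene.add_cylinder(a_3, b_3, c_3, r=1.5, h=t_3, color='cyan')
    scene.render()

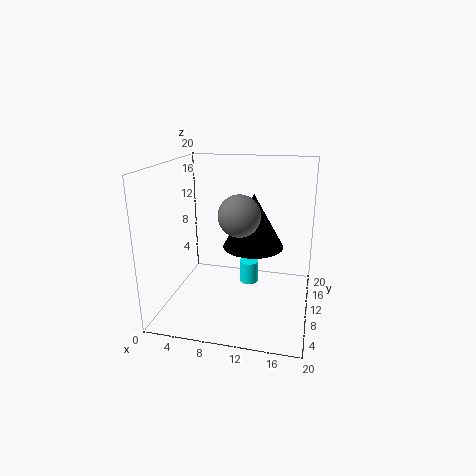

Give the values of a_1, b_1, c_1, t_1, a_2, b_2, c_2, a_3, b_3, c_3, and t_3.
a_1 = 11.5, b_1 = 13.5, c_1 = 7.5, t_1 = 8, a_2 = 11.5, b_2 = 4.5, c_2 = 15, a_3 = 10.5, b_3 = 15.5, c_3 = 0.5, t_3 = 3.5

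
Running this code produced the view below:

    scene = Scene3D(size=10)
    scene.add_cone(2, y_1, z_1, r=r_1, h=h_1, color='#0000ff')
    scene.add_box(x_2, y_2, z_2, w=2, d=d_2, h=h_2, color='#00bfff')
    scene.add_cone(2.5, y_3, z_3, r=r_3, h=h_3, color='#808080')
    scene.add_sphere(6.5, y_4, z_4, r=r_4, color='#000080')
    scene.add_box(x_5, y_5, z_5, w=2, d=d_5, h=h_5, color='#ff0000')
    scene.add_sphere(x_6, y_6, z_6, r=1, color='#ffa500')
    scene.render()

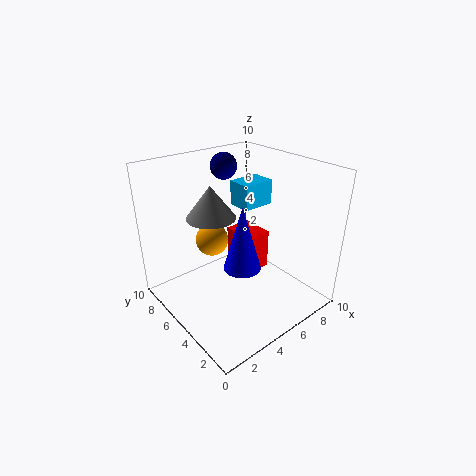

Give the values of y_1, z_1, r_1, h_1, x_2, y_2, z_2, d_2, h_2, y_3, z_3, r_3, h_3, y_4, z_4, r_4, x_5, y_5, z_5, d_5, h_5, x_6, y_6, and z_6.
y_1 = 1
z_1 = 6
r_1 = 1
h_1 = 3.5
x_2 = 4
y_2 = 3
z_2 = 8
d_2 = 1.5
h_2 = 1.5
y_3 = 4.5
z_3 = 7.5
r_3 = 1.5
h_3 = 2
y_4 = 8.5
z_4 = 9
r_4 = 1
x_5 = 6
y_5 = 5
z_5 = 1.5
d_5 = 2.5
h_5 = 3
x_6 = 2.5
y_6 = 4.5
z_6 = 6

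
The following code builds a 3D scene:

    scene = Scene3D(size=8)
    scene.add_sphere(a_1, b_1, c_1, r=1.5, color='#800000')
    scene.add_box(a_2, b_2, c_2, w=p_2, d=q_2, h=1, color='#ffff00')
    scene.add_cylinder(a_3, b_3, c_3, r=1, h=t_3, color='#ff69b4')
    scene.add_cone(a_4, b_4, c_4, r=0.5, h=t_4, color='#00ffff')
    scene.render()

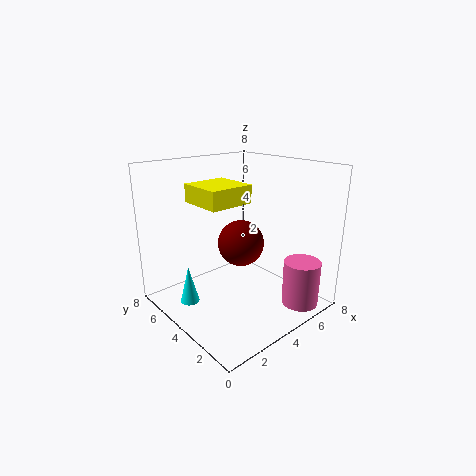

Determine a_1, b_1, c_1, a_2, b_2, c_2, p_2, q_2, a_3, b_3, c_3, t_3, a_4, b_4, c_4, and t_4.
a_1 = 6; b_1 = 6; c_1 = 2.5; a_2 = 2; b_2 = 3.5; c_2 = 6; p_2 = 2.5; q_2 = 2.5; a_3 = 6; b_3 = 1; c_3 = 0.5; t_3 = 2.5; a_4 = 1; b_4 = 4.5; c_4 = 1; t_4 = 2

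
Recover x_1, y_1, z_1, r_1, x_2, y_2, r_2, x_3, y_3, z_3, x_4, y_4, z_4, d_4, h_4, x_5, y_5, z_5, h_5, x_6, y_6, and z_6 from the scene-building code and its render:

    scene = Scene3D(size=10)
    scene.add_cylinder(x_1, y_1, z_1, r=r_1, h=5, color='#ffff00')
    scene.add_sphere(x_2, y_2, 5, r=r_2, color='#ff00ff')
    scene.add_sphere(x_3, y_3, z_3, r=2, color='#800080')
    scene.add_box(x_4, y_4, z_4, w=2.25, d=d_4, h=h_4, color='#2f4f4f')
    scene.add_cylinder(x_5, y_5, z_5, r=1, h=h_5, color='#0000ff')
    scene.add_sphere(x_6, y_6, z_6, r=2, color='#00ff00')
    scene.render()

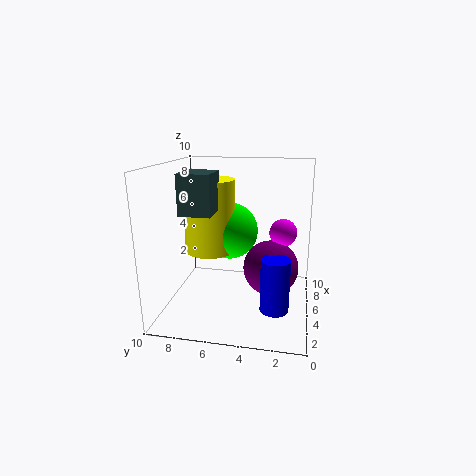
x_1 = 5
y_1 = 7
z_1 = 4
r_1 = 1.75
x_2 = 6.75
y_2 = 2
r_2 = 1
x_3 = 6
y_3 = 2.75
z_3 = 2.5
x_4 = 1.75
y_4 = 6
z_4 = 7.25
d_4 = 2
h_4 = 2.5
x_5 = 4
y_5 = 2.25
z_5 = 0.25
h_5 = 3.75
x_6 = 5.75
y_6 = 5.75
z_6 = 5.25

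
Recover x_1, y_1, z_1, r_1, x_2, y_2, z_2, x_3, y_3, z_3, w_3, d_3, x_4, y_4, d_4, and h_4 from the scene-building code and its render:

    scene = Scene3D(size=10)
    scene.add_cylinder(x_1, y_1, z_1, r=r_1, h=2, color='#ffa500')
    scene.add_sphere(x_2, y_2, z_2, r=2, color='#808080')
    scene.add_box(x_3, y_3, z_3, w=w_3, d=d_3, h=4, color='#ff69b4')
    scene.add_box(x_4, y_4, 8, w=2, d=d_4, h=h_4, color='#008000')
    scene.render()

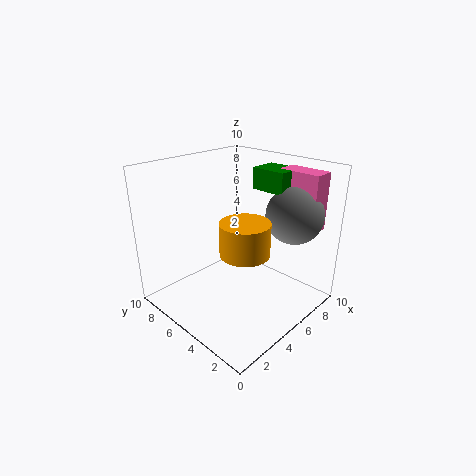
x_1 = 3
y_1 = 2.5
z_1 = 5.5
r_1 = 1.5
x_2 = 8
y_2 = 2.5
z_2 = 6.5
x_3 = 8
y_3 = 1
z_3 = 5.5
w_3 = 1.5
d_3 = 3
x_4 = 7
y_4 = 3
d_4 = 2.5
h_4 = 1.5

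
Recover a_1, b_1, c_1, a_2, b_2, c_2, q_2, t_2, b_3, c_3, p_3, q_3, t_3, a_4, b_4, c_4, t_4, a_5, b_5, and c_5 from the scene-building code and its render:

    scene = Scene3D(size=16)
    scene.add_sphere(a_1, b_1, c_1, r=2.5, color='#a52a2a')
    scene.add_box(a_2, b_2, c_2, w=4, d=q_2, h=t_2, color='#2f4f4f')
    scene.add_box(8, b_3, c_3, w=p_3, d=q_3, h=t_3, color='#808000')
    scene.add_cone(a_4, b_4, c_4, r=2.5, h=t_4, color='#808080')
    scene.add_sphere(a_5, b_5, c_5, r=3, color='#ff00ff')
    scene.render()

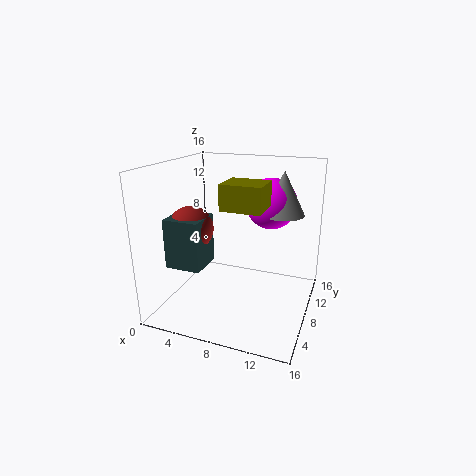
a_1 = 3, b_1 = 6.5, c_1 = 9, a_2 = 1, b_2 = 4, c_2 = 5, q_2 = 4, t_2 = 5.5, b_3 = 3, c_3 = 12.5, p_3 = 4, q_3 = 3.5, t_3 = 2.5, a_4 = 12, b_4 = 12, c_4 = 10, t_4 = 5, a_5 = 10.5, b_5 = 12.5, c_5 = 11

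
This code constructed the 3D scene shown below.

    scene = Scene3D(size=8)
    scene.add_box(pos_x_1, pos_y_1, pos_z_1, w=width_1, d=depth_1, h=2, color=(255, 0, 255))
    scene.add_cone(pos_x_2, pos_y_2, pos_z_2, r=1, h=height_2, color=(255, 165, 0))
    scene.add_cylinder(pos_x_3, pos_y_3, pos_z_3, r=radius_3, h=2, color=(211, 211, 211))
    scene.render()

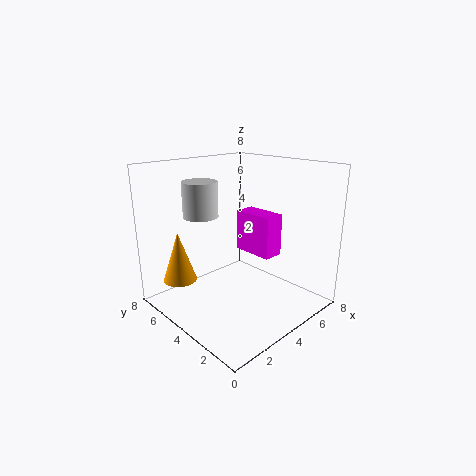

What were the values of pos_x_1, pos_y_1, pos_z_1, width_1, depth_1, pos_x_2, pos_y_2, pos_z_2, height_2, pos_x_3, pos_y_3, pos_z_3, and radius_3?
pos_x_1 = 3; pos_y_1 = 1; pos_z_1 = 4; width_1 = 1; depth_1 = 2; pos_x_2 = 2; pos_y_2 = 7; pos_z_2 = 1; height_2 = 3; pos_x_3 = 3; pos_y_3 = 6; pos_z_3 = 5; radius_3 = 1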